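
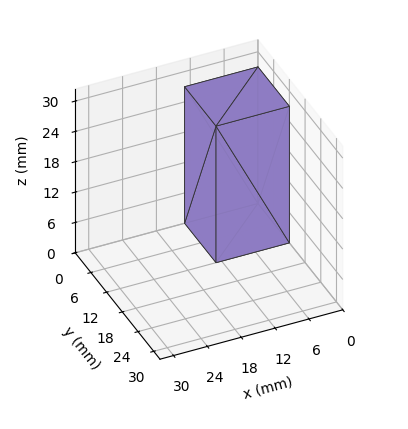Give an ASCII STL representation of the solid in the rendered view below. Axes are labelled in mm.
Reading the render: the shape is a rectangular box, roughly 13 × 12 mm footprint and 27 mm tall (dimensions read to the nearest mm from the axis ticks). For the STL, each face is triangulated and given an outward normal.

solid part
  facet normal 0.0000 0.0000 -1.0000
    outer loop
      vertex 13.0 12.0 0.0
      vertex 13.0 0.0 0.0
      vertex 0.0 0.0 0.0
    endloop
  endfacet
  facet normal 0.0000 0.0000 -1.0000
    outer loop
      vertex 0.0 12.0 0.0
      vertex 13.0 12.0 0.0
      vertex 0.0 0.0 0.0
    endloop
  endfacet
  facet normal 0.0000 0.0000 1.0000
    outer loop
      vertex 0.0 0.0 27.0
      vertex 13.0 0.0 27.0
      vertex 13.0 12.0 27.0
    endloop
  endfacet
  facet normal 0.0000 0.0000 1.0000
    outer loop
      vertex 0.0 0.0 27.0
      vertex 13.0 12.0 27.0
      vertex 0.0 12.0 27.0
    endloop
  endfacet
  facet normal 0.0000 -1.0000 0.0000
    outer loop
      vertex 0.0 0.0 0.0
      vertex 13.0 0.0 0.0
      vertex 13.0 0.0 27.0
    endloop
  endfacet
  facet normal 0.0000 -1.0000 0.0000
    outer loop
      vertex 0.0 0.0 0.0
      vertex 13.0 0.0 27.0
      vertex 0.0 0.0 27.0
    endloop
  endfacet
  facet normal 0.0000 1.0000 0.0000
    outer loop
      vertex 13.0 12.0 27.0
      vertex 13.0 12.0 0.0
      vertex 0.0 12.0 0.0
    endloop
  endfacet
  facet normal 0.0000 1.0000 0.0000
    outer loop
      vertex 0.0 12.0 27.0
      vertex 13.0 12.0 27.0
      vertex 0.0 12.0 0.0
    endloop
  endfacet
  facet normal -1.0000 0.0000 0.0000
    outer loop
      vertex 0.0 12.0 27.0
      vertex 0.0 12.0 0.0
      vertex 0.0 0.0 0.0
    endloop
  endfacet
  facet normal -1.0000 0.0000 0.0000
    outer loop
      vertex 0.0 0.0 27.0
      vertex 0.0 12.0 27.0
      vertex 0.0 0.0 0.0
    endloop
  endfacet
  facet normal 1.0000 0.0000 0.0000
    outer loop
      vertex 13.0 0.0 0.0
      vertex 13.0 12.0 0.0
      vertex 13.0 12.0 27.0
    endloop
  endfacet
  facet normal 1.0000 0.0000 0.0000
    outer loop
      vertex 13.0 0.0 0.0
      vertex 13.0 12.0 27.0
      vertex 13.0 0.0 27.0
    endloop
  endfacet
endsolid part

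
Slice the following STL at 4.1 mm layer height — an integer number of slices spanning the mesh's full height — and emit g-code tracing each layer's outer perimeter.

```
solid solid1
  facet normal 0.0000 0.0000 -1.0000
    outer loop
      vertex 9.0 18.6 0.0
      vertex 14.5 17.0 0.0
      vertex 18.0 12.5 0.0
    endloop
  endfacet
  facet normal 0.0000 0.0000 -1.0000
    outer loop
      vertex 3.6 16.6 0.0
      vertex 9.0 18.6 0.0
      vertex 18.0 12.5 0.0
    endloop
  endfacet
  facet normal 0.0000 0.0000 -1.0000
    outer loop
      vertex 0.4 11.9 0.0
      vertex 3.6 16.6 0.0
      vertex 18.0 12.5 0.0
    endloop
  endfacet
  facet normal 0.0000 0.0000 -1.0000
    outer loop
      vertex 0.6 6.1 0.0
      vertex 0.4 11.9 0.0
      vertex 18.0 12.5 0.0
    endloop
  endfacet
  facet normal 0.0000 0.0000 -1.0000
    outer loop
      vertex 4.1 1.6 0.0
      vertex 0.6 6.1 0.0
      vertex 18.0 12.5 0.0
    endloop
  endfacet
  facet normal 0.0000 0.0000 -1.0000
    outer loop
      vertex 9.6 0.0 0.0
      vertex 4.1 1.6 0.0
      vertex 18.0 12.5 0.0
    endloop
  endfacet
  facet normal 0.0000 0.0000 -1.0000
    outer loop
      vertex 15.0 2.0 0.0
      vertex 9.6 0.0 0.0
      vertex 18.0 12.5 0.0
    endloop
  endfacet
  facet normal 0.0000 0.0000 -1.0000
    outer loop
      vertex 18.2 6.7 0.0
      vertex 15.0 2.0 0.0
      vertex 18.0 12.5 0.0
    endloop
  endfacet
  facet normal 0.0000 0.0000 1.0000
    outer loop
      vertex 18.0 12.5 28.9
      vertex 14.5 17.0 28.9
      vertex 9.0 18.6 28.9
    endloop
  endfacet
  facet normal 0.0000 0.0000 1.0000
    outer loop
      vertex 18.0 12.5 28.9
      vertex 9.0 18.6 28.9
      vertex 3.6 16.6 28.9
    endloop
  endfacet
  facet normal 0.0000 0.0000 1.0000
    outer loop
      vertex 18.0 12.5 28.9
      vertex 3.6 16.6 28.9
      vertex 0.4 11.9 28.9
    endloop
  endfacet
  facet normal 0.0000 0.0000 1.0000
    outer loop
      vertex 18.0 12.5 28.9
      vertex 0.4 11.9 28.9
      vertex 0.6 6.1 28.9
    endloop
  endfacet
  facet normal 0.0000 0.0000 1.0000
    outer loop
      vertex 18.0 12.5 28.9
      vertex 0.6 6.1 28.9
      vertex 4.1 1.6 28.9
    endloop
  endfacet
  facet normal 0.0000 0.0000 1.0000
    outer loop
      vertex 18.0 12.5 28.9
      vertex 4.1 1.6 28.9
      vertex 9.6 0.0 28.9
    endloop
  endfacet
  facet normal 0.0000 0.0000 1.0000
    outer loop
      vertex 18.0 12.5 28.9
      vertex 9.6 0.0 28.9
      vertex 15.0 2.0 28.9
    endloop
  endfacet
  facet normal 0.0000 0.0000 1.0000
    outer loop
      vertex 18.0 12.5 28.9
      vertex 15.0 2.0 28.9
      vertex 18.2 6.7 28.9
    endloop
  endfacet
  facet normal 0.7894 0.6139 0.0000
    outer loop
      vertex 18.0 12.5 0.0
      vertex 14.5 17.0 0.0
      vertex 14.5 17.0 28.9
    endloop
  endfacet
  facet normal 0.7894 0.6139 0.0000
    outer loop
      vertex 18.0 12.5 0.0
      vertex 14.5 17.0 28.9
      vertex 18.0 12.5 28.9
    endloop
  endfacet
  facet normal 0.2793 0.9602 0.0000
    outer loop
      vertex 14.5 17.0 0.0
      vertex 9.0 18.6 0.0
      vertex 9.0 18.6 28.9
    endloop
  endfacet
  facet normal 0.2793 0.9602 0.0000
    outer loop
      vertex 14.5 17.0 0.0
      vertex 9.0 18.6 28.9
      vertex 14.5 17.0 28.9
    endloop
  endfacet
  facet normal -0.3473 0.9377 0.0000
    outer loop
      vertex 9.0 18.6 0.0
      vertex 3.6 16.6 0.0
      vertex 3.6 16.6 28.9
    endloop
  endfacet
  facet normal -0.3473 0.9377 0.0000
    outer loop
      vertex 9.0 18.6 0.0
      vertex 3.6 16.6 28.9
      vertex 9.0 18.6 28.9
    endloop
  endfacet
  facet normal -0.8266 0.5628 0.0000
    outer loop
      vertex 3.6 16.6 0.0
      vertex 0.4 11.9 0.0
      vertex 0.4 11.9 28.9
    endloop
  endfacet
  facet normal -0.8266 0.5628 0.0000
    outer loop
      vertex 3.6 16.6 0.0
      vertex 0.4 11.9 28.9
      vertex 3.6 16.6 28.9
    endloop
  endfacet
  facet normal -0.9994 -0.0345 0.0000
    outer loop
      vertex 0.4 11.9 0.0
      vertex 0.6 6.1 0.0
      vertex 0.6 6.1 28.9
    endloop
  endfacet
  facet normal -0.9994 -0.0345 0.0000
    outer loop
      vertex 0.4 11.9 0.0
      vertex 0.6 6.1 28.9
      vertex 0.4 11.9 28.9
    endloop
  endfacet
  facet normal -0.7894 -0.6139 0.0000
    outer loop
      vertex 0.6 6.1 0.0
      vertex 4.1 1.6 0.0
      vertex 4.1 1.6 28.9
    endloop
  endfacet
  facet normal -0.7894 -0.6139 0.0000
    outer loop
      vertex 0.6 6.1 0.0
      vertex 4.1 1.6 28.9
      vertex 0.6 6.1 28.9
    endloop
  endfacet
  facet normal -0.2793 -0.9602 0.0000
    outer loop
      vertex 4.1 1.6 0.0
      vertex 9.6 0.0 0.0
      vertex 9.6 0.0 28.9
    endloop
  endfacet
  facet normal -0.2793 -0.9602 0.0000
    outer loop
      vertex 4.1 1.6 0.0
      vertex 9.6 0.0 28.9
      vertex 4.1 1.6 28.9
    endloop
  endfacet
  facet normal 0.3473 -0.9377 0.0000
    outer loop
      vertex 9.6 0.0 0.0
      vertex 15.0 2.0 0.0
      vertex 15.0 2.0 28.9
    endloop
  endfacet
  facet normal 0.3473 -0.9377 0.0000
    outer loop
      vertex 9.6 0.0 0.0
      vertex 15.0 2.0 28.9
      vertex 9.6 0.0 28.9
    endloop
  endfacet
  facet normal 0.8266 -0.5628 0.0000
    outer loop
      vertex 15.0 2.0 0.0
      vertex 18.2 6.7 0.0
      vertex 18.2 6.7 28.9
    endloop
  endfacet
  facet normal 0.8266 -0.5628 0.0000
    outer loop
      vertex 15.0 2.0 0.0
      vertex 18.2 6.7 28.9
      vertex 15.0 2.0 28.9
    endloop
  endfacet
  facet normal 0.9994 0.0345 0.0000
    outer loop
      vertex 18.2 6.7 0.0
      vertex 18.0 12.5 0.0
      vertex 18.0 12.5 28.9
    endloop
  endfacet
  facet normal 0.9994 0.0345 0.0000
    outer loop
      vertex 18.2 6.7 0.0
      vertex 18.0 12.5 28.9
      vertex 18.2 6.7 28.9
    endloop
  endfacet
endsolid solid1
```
; perimeter-only toolpath
G21 ; units = mm
G90 ; absolute positioning
G28 ; home
; layer 1
G0 Z4.1
G0 X18.0 Y12.5
G1 X14.5 Y17.0
G1 X9.0 Y18.6
G1 X3.6 Y16.6
G1 X0.4 Y11.9
G1 X0.6 Y6.1
G1 X4.1 Y1.6
G1 X9.6 Y0.0
G1 X15.0 Y2.0
G1 X18.2 Y6.7
G1 X18.0 Y12.5
; layer 2
G0 Z8.3
G0 X18.0 Y12.5
G1 X14.5 Y17.0
G1 X9.0 Y18.6
G1 X3.6 Y16.6
G1 X0.4 Y11.9
G1 X0.6 Y6.1
G1 X4.1 Y1.6
G1 X9.6 Y0.0
G1 X15.0 Y2.0
G1 X18.2 Y6.7
G1 X18.0 Y12.5
; layer 3
G0 Z12.4
G0 X18.0 Y12.5
G1 X14.5 Y17.0
G1 X9.0 Y18.6
G1 X3.6 Y16.6
G1 X0.4 Y11.9
G1 X0.6 Y6.1
G1 X4.1 Y1.6
G1 X9.6 Y0.0
G1 X15.0 Y2.0
G1 X18.2 Y6.7
G1 X18.0 Y12.5
; layer 4
G0 Z16.5
G0 X18.0 Y12.5
G1 X14.5 Y17.0
G1 X9.0 Y18.6
G1 X3.6 Y16.6
G1 X0.4 Y11.9
G1 X0.6 Y6.1
G1 X4.1 Y1.6
G1 X9.6 Y0.0
G1 X15.0 Y2.0
G1 X18.2 Y6.7
G1 X18.0 Y12.5
; layer 5
G0 Z20.6
G0 X18.0 Y12.5
G1 X14.5 Y17.0
G1 X9.0 Y18.6
G1 X3.6 Y16.6
G1 X0.4 Y11.9
G1 X0.6 Y6.1
G1 X4.1 Y1.6
G1 X9.6 Y0.0
G1 X15.0 Y2.0
G1 X18.2 Y6.7
G1 X18.0 Y12.5
; layer 6
G0 Z24.8
G0 X18.0 Y12.5
G1 X14.5 Y17.0
G1 X9.0 Y18.6
G1 X3.6 Y16.6
G1 X0.4 Y11.9
G1 X0.6 Y6.1
G1 X4.1 Y1.6
G1 X9.6 Y0.0
G1 X15.0 Y2.0
G1 X18.2 Y6.7
G1 X18.0 Y12.5
; layer 7
G0 Z28.9
G0 X18.0 Y12.5
G1 X14.5 Y17.0
G1 X9.0 Y18.6
G1 X3.6 Y16.6
G1 X0.4 Y11.9
G1 X0.6 Y6.1
G1 X4.1 Y1.6
G1 X9.6 Y0.0
G1 X15.0 Y2.0
G1 X18.2 Y6.7
G1 X18.0 Y12.5
M2 ; end

The solid is a regular 10-sided prism (a cylinder approximated with 10 flat sides), circumscribed radius ≈ 9.3 mm, height ≈ 28.9 mm. Slicing at Δz = 4.1 mm — 7 equal slices spanning the solid's height, so layer i sits at z = i·h/7 — gives 7 non-empty perimeters. Each is a 10-segment closed polygon; G0 lifts to the layer z and rapids to the start vertex, then G1 traces the edges.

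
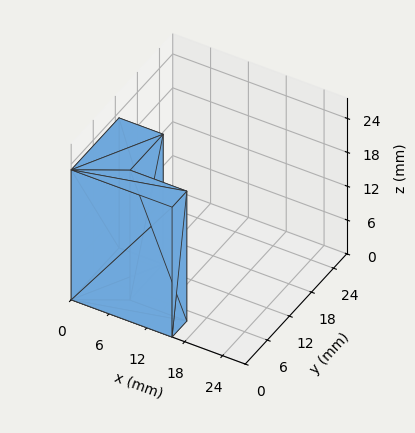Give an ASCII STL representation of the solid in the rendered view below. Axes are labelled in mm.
Reading the render: the shape is an L-shaped prism: outer 16 × 13 mm, arm thicknesses ≈ 4 mm (horizontal) and 7 mm (vertical), extruded 23 mm in z (dimensions read to the nearest mm from the axis ticks). For the STL, each face is triangulated and given an outward normal.

solid part
  facet normal 0.0000 0.0000 -1.0000
    outer loop
      vertex 16.0 4.0 0.0
      vertex 16.0 0.0 0.0
      vertex 0.0 0.0 0.0
    endloop
  endfacet
  facet normal 0.0000 0.0000 -1.0000
    outer loop
      vertex 7.0 4.0 0.0
      vertex 16.0 4.0 0.0
      vertex 0.0 0.0 0.0
    endloop
  endfacet
  facet normal 0.0000 0.0000 -1.0000
    outer loop
      vertex 7.0 13.0 0.0
      vertex 7.0 4.0 0.0
      vertex 0.0 0.0 0.0
    endloop
  endfacet
  facet normal 0.0000 0.0000 -1.0000
    outer loop
      vertex 0.0 13.0 0.0
      vertex 7.0 13.0 0.0
      vertex 0.0 0.0 0.0
    endloop
  endfacet
  facet normal 0.0000 0.0000 1.0000
    outer loop
      vertex 0.0 0.0 23.0
      vertex 16.0 0.0 23.0
      vertex 16.0 4.0 23.0
    endloop
  endfacet
  facet normal 0.0000 0.0000 1.0000
    outer loop
      vertex 0.0 0.0 23.0
      vertex 16.0 4.0 23.0
      vertex 7.0 4.0 23.0
    endloop
  endfacet
  facet normal 0.0000 0.0000 1.0000
    outer loop
      vertex 0.0 0.0 23.0
      vertex 7.0 4.0 23.0
      vertex 7.0 13.0 23.0
    endloop
  endfacet
  facet normal 0.0000 0.0000 1.0000
    outer loop
      vertex 0.0 0.0 23.0
      vertex 7.0 13.0 23.0
      vertex 0.0 13.0 23.0
    endloop
  endfacet
  facet normal 0.0000 -1.0000 0.0000
    outer loop
      vertex 0.0 0.0 0.0
      vertex 16.0 0.0 0.0
      vertex 16.0 0.0 23.0
    endloop
  endfacet
  facet normal 0.0000 -1.0000 0.0000
    outer loop
      vertex 0.0 0.0 0.0
      vertex 16.0 0.0 23.0
      vertex 0.0 0.0 23.0
    endloop
  endfacet
  facet normal 1.0000 0.0000 0.0000
    outer loop
      vertex 16.0 0.0 0.0
      vertex 16.0 4.0 0.0
      vertex 16.0 4.0 23.0
    endloop
  endfacet
  facet normal 1.0000 0.0000 0.0000
    outer loop
      vertex 16.0 0.0 0.0
      vertex 16.0 4.0 23.0
      vertex 16.0 0.0 23.0
    endloop
  endfacet
  facet normal 0.0000 1.0000 0.0000
    outer loop
      vertex 16.0 4.0 0.0
      vertex 7.0 4.0 0.0
      vertex 7.0 4.0 23.0
    endloop
  endfacet
  facet normal 0.0000 1.0000 0.0000
    outer loop
      vertex 16.0 4.0 0.0
      vertex 7.0 4.0 23.0
      vertex 16.0 4.0 23.0
    endloop
  endfacet
  facet normal 1.0000 0.0000 0.0000
    outer loop
      vertex 7.0 4.0 0.0
      vertex 7.0 13.0 0.0
      vertex 7.0 13.0 23.0
    endloop
  endfacet
  facet normal 1.0000 0.0000 0.0000
    outer loop
      vertex 7.0 4.0 0.0
      vertex 7.0 13.0 23.0
      vertex 7.0 4.0 23.0
    endloop
  endfacet
  facet normal 0.0000 1.0000 0.0000
    outer loop
      vertex 7.0 13.0 0.0
      vertex 0.0 13.0 0.0
      vertex 0.0 13.0 23.0
    endloop
  endfacet
  facet normal 0.0000 1.0000 0.0000
    outer loop
      vertex 7.0 13.0 0.0
      vertex 0.0 13.0 23.0
      vertex 7.0 13.0 23.0
    endloop
  endfacet
  facet normal -1.0000 0.0000 0.0000
    outer loop
      vertex 0.0 13.0 0.0
      vertex 0.0 0.0 0.0
      vertex 0.0 0.0 23.0
    endloop
  endfacet
  facet normal -1.0000 0.0000 0.0000
    outer loop
      vertex 0.0 13.0 0.0
      vertex 0.0 0.0 23.0
      vertex 0.0 13.0 23.0
    endloop
  endfacet
endsolid part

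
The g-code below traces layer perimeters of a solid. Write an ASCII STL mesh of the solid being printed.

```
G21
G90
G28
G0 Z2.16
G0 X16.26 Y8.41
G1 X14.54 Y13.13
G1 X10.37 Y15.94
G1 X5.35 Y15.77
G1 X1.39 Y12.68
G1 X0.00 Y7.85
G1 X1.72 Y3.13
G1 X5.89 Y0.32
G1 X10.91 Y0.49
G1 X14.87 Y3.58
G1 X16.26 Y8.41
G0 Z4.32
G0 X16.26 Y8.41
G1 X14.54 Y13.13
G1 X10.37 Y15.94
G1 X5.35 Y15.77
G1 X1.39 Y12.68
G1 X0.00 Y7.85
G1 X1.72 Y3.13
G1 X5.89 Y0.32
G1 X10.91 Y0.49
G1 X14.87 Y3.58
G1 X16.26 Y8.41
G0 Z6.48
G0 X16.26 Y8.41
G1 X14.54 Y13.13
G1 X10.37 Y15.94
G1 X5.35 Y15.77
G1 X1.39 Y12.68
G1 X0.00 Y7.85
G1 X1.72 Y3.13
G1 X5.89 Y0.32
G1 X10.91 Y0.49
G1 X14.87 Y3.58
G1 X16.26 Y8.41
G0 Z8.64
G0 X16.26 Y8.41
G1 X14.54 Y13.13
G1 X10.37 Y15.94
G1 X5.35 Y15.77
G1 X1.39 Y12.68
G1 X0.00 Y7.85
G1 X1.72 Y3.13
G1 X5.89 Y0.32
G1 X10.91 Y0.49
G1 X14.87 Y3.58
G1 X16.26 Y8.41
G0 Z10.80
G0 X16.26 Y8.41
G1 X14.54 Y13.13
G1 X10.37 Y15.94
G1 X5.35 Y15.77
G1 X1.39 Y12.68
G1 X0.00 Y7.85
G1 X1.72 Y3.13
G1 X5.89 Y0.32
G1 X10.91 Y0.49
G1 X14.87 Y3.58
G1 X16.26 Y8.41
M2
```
solid part
  facet normal 0.0000 0.0000 -1.0000
    outer loop
      vertex 10.37 15.94 0.00
      vertex 14.54 13.13 0.00
      vertex 16.26 8.41 0.00
    endloop
  endfacet
  facet normal 0.0000 0.0000 -1.0000
    outer loop
      vertex 5.35 15.77 0.00
      vertex 10.37 15.94 0.00
      vertex 16.26 8.41 0.00
    endloop
  endfacet
  facet normal 0.0000 0.0000 -1.0000
    outer loop
      vertex 1.39 12.68 0.00
      vertex 5.35 15.77 0.00
      vertex 16.26 8.41 0.00
    endloop
  endfacet
  facet normal 0.0000 0.0000 -1.0000
    outer loop
      vertex 0.00 7.85 0.00
      vertex 1.39 12.68 0.00
      vertex 16.26 8.41 0.00
    endloop
  endfacet
  facet normal 0.0000 0.0000 -1.0000
    outer loop
      vertex 1.72 3.13 0.00
      vertex 0.00 7.85 0.00
      vertex 16.26 8.41 0.00
    endloop
  endfacet
  facet normal 0.0000 0.0000 -1.0000
    outer loop
      vertex 5.89 0.32 0.00
      vertex 1.72 3.13 0.00
      vertex 16.26 8.41 0.00
    endloop
  endfacet
  facet normal 0.0000 0.0000 -1.0000
    outer loop
      vertex 10.91 0.49 0.00
      vertex 5.89 0.32 0.00
      vertex 16.26 8.41 0.00
    endloop
  endfacet
  facet normal 0.0000 0.0000 -1.0000
    outer loop
      vertex 14.87 3.58 0.00
      vertex 10.91 0.49 0.00
      vertex 16.26 8.41 0.00
    endloop
  endfacet
  facet normal 0.0000 0.0000 1.0000
    outer loop
      vertex 16.26 8.41 10.80
      vertex 14.54 13.13 10.80
      vertex 10.37 15.94 10.80
    endloop
  endfacet
  facet normal 0.0000 0.0000 1.0000
    outer loop
      vertex 16.26 8.41 10.80
      vertex 10.37 15.94 10.80
      vertex 5.35 15.77 10.80
    endloop
  endfacet
  facet normal 0.0000 0.0000 1.0000
    outer loop
      vertex 16.26 8.41 10.80
      vertex 5.35 15.77 10.80
      vertex 1.39 12.68 10.80
    endloop
  endfacet
  facet normal 0.0000 0.0000 1.0000
    outer loop
      vertex 16.26 8.41 10.80
      vertex 1.39 12.68 10.80
      vertex 0.00 7.85 10.80
    endloop
  endfacet
  facet normal 0.0000 0.0000 1.0000
    outer loop
      vertex 16.26 8.41 10.80
      vertex 0.00 7.85 10.80
      vertex 1.72 3.13 10.80
    endloop
  endfacet
  facet normal 0.0000 0.0000 1.0000
    outer loop
      vertex 16.26 8.41 10.80
      vertex 1.72 3.13 10.80
      vertex 5.89 0.32 10.80
    endloop
  endfacet
  facet normal 0.0000 0.0000 1.0000
    outer loop
      vertex 16.26 8.41 10.80
      vertex 5.89 0.32 10.80
      vertex 10.91 0.49 10.80
    endloop
  endfacet
  facet normal 0.0000 0.0000 1.0000
    outer loop
      vertex 16.26 8.41 10.80
      vertex 10.91 0.49 10.80
      vertex 14.87 3.58 10.80
    endloop
  endfacet
  facet normal 0.9396 0.3424 0.0000
    outer loop
      vertex 16.26 8.41 0.00
      vertex 14.54 13.13 0.00
      vertex 14.54 13.13 10.80
    endloop
  endfacet
  facet normal 0.9396 0.3424 0.0000
    outer loop
      vertex 16.26 8.41 0.00
      vertex 14.54 13.13 10.80
      vertex 16.26 8.41 10.80
    endloop
  endfacet
  facet normal 0.5588 0.8293 0.0000
    outer loop
      vertex 14.54 13.13 0.00
      vertex 10.37 15.94 0.00
      vertex 10.37 15.94 10.80
    endloop
  endfacet
  facet normal 0.5588 0.8293 0.0000
    outer loop
      vertex 14.54 13.13 0.00
      vertex 10.37 15.94 10.80
      vertex 14.54 13.13 10.80
    endloop
  endfacet
  facet normal -0.0338 0.9994 0.0000
    outer loop
      vertex 10.37 15.94 0.00
      vertex 5.35 15.77 0.00
      vertex 5.35 15.77 10.80
    endloop
  endfacet
  facet normal -0.0338 0.9994 0.0000
    outer loop
      vertex 10.37 15.94 0.00
      vertex 5.35 15.77 10.80
      vertex 10.37 15.94 10.80
    endloop
  endfacet
  facet normal -0.6152 0.7884 0.0000
    outer loop
      vertex 5.35 15.77 0.00
      vertex 1.39 12.68 0.00
      vertex 1.39 12.68 10.80
    endloop
  endfacet
  facet normal -0.6152 0.7884 0.0000
    outer loop
      vertex 5.35 15.77 0.00
      vertex 1.39 12.68 10.80
      vertex 5.35 15.77 10.80
    endloop
  endfacet
  facet normal -0.9610 0.2766 0.0000
    outer loop
      vertex 1.39 12.68 0.00
      vertex 0.00 7.85 0.00
      vertex 0.00 7.85 10.80
    endloop
  endfacet
  facet normal -0.9610 0.2766 0.0000
    outer loop
      vertex 1.39 12.68 0.00
      vertex 0.00 7.85 10.80
      vertex 1.39 12.68 10.80
    endloop
  endfacet
  facet normal -0.9396 -0.3424 0.0000
    outer loop
      vertex 0.00 7.85 0.00
      vertex 1.72 3.13 0.00
      vertex 1.72 3.13 10.80
    endloop
  endfacet
  facet normal -0.9396 -0.3424 0.0000
    outer loop
      vertex 0.00 7.85 0.00
      vertex 1.72 3.13 10.80
      vertex 0.00 7.85 10.80
    endloop
  endfacet
  facet normal -0.5588 -0.8293 0.0000
    outer loop
      vertex 1.72 3.13 0.00
      vertex 5.89 0.32 0.00
      vertex 5.89 0.32 10.80
    endloop
  endfacet
  facet normal -0.5588 -0.8293 0.0000
    outer loop
      vertex 1.72 3.13 0.00
      vertex 5.89 0.32 10.80
      vertex 1.72 3.13 10.80
    endloop
  endfacet
  facet normal 0.0338 -0.9994 0.0000
    outer loop
      vertex 5.89 0.32 0.00
      vertex 10.91 0.49 0.00
      vertex 10.91 0.49 10.80
    endloop
  endfacet
  facet normal 0.0338 -0.9994 0.0000
    outer loop
      vertex 5.89 0.32 0.00
      vertex 10.91 0.49 10.80
      vertex 5.89 0.32 10.80
    endloop
  endfacet
  facet normal 0.6152 -0.7884 0.0000
    outer loop
      vertex 10.91 0.49 0.00
      vertex 14.87 3.58 0.00
      vertex 14.87 3.58 10.80
    endloop
  endfacet
  facet normal 0.6152 -0.7884 0.0000
    outer loop
      vertex 10.91 0.49 0.00
      vertex 14.87 3.58 10.80
      vertex 10.91 0.49 10.80
    endloop
  endfacet
  facet normal 0.9610 -0.2766 0.0000
    outer loop
      vertex 14.87 3.58 0.00
      vertex 16.26 8.41 0.00
      vertex 16.26 8.41 10.80
    endloop
  endfacet
  facet normal 0.9610 -0.2766 0.0000
    outer loop
      vertex 14.87 3.58 0.00
      vertex 16.26 8.41 10.80
      vertex 14.87 3.58 10.80
    endloop
  endfacet
endsolid part

The G0 Z moves step by Δz≈2.16 mm. Every layer's G1 loop is the same polygon, so the solid is a straight extrusion of it from z=0 to z≈10.8. Closing with flat bottom and top caps and triangulating gives 36 facets — a regular 10-sided prism (a cylinder approximated with 10 flat sides), circumscribed radius ≈ 8.13 mm, height ≈ 10.8 mm.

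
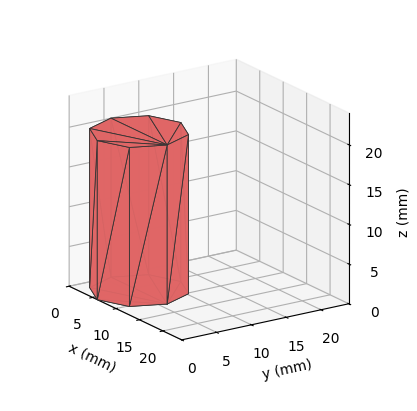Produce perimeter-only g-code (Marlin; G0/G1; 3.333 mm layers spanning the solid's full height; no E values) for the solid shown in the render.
Reading the render: the shape is a regular 8-sided prism (a cylinder approximated with 8 flat sides), circumscribed radius ≈ 6 mm, height ≈ 20 mm (dimensions read to the nearest mm from the axis ticks). For the g-code, the solid's height is divided into equal slices at the stated Δz and each level perimeter traced with G1 moves after a G0 lift.

; perimeter-only toolpath
G21 ; units = mm
G90 ; absolute positioning
G28 ; home
; layer 1
G0 Z3.333
G0 X12.000 Y6.000
G1 X10.243 Y10.243
G1 X6.000 Y12.000
G1 X1.757 Y10.243
G1 X0.000 Y6.000
G1 X1.757 Y1.757
G1 X6.000 Y0.000
G1 X10.243 Y1.757
G1 X12.000 Y6.000
; layer 2
G0 Z6.667
G0 X12.000 Y6.000
G1 X10.243 Y10.243
G1 X6.000 Y12.000
G1 X1.757 Y10.243
G1 X0.000 Y6.000
G1 X1.757 Y1.757
G1 X6.000 Y0.000
G1 X10.243 Y1.757
G1 X12.000 Y6.000
; layer 3
G0 Z10.000
G0 X12.000 Y6.000
G1 X10.243 Y10.243
G1 X6.000 Y12.000
G1 X1.757 Y10.243
G1 X0.000 Y6.000
G1 X1.757 Y1.757
G1 X6.000 Y0.000
G1 X10.243 Y1.757
G1 X12.000 Y6.000
; layer 4
G0 Z13.333
G0 X12.000 Y6.000
G1 X10.243 Y10.243
G1 X6.000 Y12.000
G1 X1.757 Y10.243
G1 X0.000 Y6.000
G1 X1.757 Y1.757
G1 X6.000 Y0.000
G1 X10.243 Y1.757
G1 X12.000 Y6.000
; layer 5
G0 Z16.667
G0 X12.000 Y6.000
G1 X10.243 Y10.243
G1 X6.000 Y12.000
G1 X1.757 Y10.243
G1 X0.000 Y6.000
G1 X1.757 Y1.757
G1 X6.000 Y0.000
G1 X10.243 Y1.757
G1 X12.000 Y6.000
; layer 6
G0 Z20.000
G0 X12.000 Y6.000
G1 X10.243 Y10.243
G1 X6.000 Y12.000
G1 X1.757 Y10.243
G1 X0.000 Y6.000
G1 X1.757 Y1.757
G1 X6.000 Y0.000
G1 X10.243 Y1.757
G1 X12.000 Y6.000
M2 ; end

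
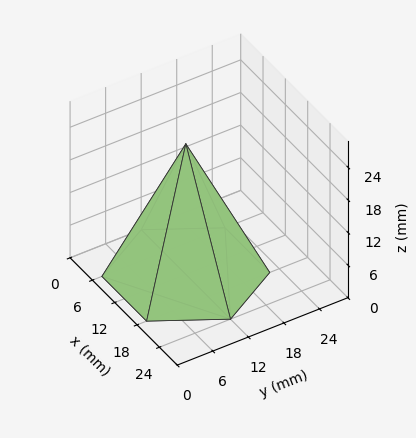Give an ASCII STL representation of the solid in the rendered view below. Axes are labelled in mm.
Reading the render: the shape is a regular 6-sided pyramid, base circumscribed radius ≈ 12 mm, apex at z ≈ 24 mm (dimensions read to the nearest mm from the axis ticks). For the STL, each face is triangulated and given an outward normal.

solid part
  facet normal 0.0000 0.0000 -1.0000
    outer loop
      vertex 6.00 22.39 0.00
      vertex 18.00 22.39 0.00
      vertex 24.00 12.00 0.00
    endloop
  endfacet
  facet normal 0.0000 0.0000 -1.0000
    outer loop
      vertex 0.00 12.00 0.00
      vertex 6.00 22.39 0.00
      vertex 24.00 12.00 0.00
    endloop
  endfacet
  facet normal 0.0000 0.0000 -1.0000
    outer loop
      vertex 6.00 1.61 0.00
      vertex 0.00 12.00 0.00
      vertex 24.00 12.00 0.00
    endloop
  endfacet
  facet normal 0.0000 0.0000 -1.0000
    outer loop
      vertex 18.00 1.61 0.00
      vertex 6.00 1.61 0.00
      vertex 24.00 12.00 0.00
    endloop
  endfacet
  facet normal 0.7947 0.4589 0.3973
    outer loop
      vertex 24.00 12.00 0.00
      vertex 18.00 22.39 0.00
      vertex 12.00 12.00 24.00
    endloop
  endfacet
  facet normal 0.0000 0.9177 0.3973
    outer loop
      vertex 18.00 22.39 0.00
      vertex 6.00 22.39 0.00
      vertex 12.00 12.00 24.00
    endloop
  endfacet
  facet normal -0.7947 0.4589 0.3973
    outer loop
      vertex 6.00 22.39 0.00
      vertex 0.00 12.00 0.00
      vertex 12.00 12.00 24.00
    endloop
  endfacet
  facet normal -0.7947 -0.4589 0.3973
    outer loop
      vertex 0.00 12.00 0.00
      vertex 6.00 1.61 0.00
      vertex 12.00 12.00 24.00
    endloop
  endfacet
  facet normal 0.0000 -0.9177 0.3973
    outer loop
      vertex 6.00 1.61 0.00
      vertex 18.00 1.61 0.00
      vertex 12.00 12.00 24.00
    endloop
  endfacet
  facet normal 0.7947 -0.4589 0.3973
    outer loop
      vertex 18.00 1.61 0.00
      vertex 24.00 12.00 0.00
      vertex 12.00 12.00 24.00
    endloop
  endfacet
endsolid part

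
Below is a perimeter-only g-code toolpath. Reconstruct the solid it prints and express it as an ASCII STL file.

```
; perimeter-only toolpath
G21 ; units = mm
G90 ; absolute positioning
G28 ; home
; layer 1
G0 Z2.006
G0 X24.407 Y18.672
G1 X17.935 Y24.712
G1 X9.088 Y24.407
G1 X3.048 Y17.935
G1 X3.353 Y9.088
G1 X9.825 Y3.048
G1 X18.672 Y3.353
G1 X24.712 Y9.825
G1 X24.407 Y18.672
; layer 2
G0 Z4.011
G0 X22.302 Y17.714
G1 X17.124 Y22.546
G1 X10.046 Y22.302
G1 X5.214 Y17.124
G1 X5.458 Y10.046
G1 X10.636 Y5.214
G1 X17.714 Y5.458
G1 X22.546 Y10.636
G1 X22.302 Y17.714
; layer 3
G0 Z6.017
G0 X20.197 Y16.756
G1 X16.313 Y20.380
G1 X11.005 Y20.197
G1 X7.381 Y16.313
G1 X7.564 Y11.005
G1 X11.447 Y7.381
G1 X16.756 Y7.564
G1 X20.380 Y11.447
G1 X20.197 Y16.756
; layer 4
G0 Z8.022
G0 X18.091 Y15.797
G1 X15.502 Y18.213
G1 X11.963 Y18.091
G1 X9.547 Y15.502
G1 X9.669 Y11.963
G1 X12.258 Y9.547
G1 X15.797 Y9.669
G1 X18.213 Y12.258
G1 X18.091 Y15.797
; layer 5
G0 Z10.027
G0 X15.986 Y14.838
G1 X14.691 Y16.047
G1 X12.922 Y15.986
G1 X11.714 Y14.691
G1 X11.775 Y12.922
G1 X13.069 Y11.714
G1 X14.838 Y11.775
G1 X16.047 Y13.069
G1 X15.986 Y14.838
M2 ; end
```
solid part
  facet normal 0.0000 0.0000 -1.0000
    outer loop
      vertex 8.129 26.513 0.000
      vertex 18.746 26.879 0.000
      vertex 26.513 19.631 0.000
    endloop
  endfacet
  facet normal 0.0000 0.0000 -1.0000
    outer loop
      vertex 0.881 18.746 0.000
      vertex 8.129 26.513 0.000
      vertex 26.513 19.631 0.000
    endloop
  endfacet
  facet normal 0.0000 0.0000 -1.0000
    outer loop
      vertex 1.247 8.129 0.000
      vertex 0.881 18.746 0.000
      vertex 26.513 19.631 0.000
    endloop
  endfacet
  facet normal 0.0000 0.0000 -1.0000
    outer loop
      vertex 9.014 0.881 0.000
      vertex 1.247 8.129 0.000
      vertex 26.513 19.631 0.000
    endloop
  endfacet
  facet normal 0.0000 0.0000 -1.0000
    outer loop
      vertex 19.631 1.247 0.000
      vertex 9.014 0.881 0.000
      vertex 26.513 19.631 0.000
    endloop
  endfacet
  facet normal 0.0000 0.0000 -1.0000
    outer loop
      vertex 26.879 9.014 0.000
      vertex 19.631 1.247 0.000
      vertex 26.513 19.631 0.000
    endloop
  endfacet
  facet normal 0.4668 0.5003 0.7292
    outer loop
      vertex 26.513 19.631 0.000
      vertex 18.746 26.879 0.000
      vertex 13.880 13.880 12.033
    endloop
  endfacet
  facet normal -0.0236 0.6839 0.7292
    outer loop
      vertex 18.746 26.879 0.000
      vertex 8.129 26.513 0.000
      vertex 13.880 13.880 12.033
    endloop
  endfacet
  facet normal -0.5003 0.4668 0.7292
    outer loop
      vertex 8.129 26.513 0.000
      vertex 0.881 18.746 0.000
      vertex 13.880 13.880 12.033
    endloop
  endfacet
  facet normal -0.6839 -0.0236 0.7292
    outer loop
      vertex 0.881 18.746 0.000
      vertex 1.247 8.129 0.000
      vertex 13.880 13.880 12.033
    endloop
  endfacet
  facet normal -0.4668 -0.5003 0.7292
    outer loop
      vertex 1.247 8.129 0.000
      vertex 9.014 0.881 0.000
      vertex 13.880 13.880 12.033
    endloop
  endfacet
  facet normal 0.0236 -0.6839 0.7292
    outer loop
      vertex 9.014 0.881 0.000
      vertex 19.631 1.247 0.000
      vertex 13.880 13.880 12.033
    endloop
  endfacet
  facet normal 0.5003 -0.4668 0.7292
    outer loop
      vertex 19.631 1.247 0.000
      vertex 26.879 9.014 0.000
      vertex 13.880 13.880 12.033
    endloop
  endfacet
  facet normal 0.6839 0.0236 0.7292
    outer loop
      vertex 26.879 9.014 0.000
      vertex 26.513 19.631 0.000
      vertex 13.880 13.880 12.033
    endloop
  endfacet
endsolid part

The G0 Z moves step by Δz≈2.006 mm. The G1 loops shrink linearly with z, so the solid tapers from its base footprint up to z≈12. Closing with a flat bottom cap and the tapered top and triangulating gives 14 facets — a regular 8-sided pyramid, base circumscribed radius ≈ 13.9 mm, apex at z ≈ 12 mm.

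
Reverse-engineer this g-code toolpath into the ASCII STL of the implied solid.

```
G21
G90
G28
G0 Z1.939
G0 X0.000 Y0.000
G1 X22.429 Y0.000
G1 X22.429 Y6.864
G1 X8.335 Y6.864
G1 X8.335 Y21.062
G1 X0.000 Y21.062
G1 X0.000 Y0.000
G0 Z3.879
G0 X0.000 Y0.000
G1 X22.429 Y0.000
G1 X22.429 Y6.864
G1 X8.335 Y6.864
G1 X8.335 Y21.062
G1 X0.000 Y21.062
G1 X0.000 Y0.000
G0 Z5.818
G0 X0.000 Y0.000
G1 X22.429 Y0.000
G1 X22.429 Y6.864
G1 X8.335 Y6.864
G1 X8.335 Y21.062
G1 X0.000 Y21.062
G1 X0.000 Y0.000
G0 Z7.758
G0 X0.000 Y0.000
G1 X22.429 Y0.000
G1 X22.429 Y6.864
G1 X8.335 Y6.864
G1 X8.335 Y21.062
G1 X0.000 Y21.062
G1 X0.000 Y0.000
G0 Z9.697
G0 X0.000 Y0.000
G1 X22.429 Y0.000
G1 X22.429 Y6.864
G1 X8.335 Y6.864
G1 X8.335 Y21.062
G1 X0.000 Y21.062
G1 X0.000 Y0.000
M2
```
solid part
  facet normal 0.0000 0.0000 -1.0000
    outer loop
      vertex 22.429 6.864 0.000
      vertex 22.429 0.000 0.000
      vertex 0.000 0.000 0.000
    endloop
  endfacet
  facet normal 0.0000 0.0000 -1.0000
    outer loop
      vertex 8.335 6.864 0.000
      vertex 22.429 6.864 0.000
      vertex 0.000 0.000 0.000
    endloop
  endfacet
  facet normal 0.0000 0.0000 -1.0000
    outer loop
      vertex 8.335 21.062 0.000
      vertex 8.335 6.864 0.000
      vertex 0.000 0.000 0.000
    endloop
  endfacet
  facet normal 0.0000 0.0000 -1.0000
    outer loop
      vertex 0.000 21.062 0.000
      vertex 8.335 21.062 0.000
      vertex 0.000 0.000 0.000
    endloop
  endfacet
  facet normal 0.0000 0.0000 1.0000
    outer loop
      vertex 0.000 0.000 9.697
      vertex 22.429 0.000 9.697
      vertex 22.429 6.864 9.697
    endloop
  endfacet
  facet normal 0.0000 0.0000 1.0000
    outer loop
      vertex 0.000 0.000 9.697
      vertex 22.429 6.864 9.697
      vertex 8.335 6.864 9.697
    endloop
  endfacet
  facet normal 0.0000 0.0000 1.0000
    outer loop
      vertex 0.000 0.000 9.697
      vertex 8.335 6.864 9.697
      vertex 8.335 21.062 9.697
    endloop
  endfacet
  facet normal 0.0000 0.0000 1.0000
    outer loop
      vertex 0.000 0.000 9.697
      vertex 8.335 21.062 9.697
      vertex 0.000 21.062 9.697
    endloop
  endfacet
  facet normal 0.0000 -1.0000 0.0000
    outer loop
      vertex 0.000 0.000 0.000
      vertex 22.429 0.000 0.000
      vertex 22.429 0.000 9.697
    endloop
  endfacet
  facet normal 0.0000 -1.0000 0.0000
    outer loop
      vertex 0.000 0.000 0.000
      vertex 22.429 0.000 9.697
      vertex 0.000 0.000 9.697
    endloop
  endfacet
  facet normal 1.0000 0.0000 0.0000
    outer loop
      vertex 22.429 0.000 0.000
      vertex 22.429 6.864 0.000
      vertex 22.429 6.864 9.697
    endloop
  endfacet
  facet normal 1.0000 0.0000 0.0000
    outer loop
      vertex 22.429 0.000 0.000
      vertex 22.429 6.864 9.697
      vertex 22.429 0.000 9.697
    endloop
  endfacet
  facet normal 0.0000 1.0000 0.0000
    outer loop
      vertex 22.429 6.864 0.000
      vertex 8.335 6.864 0.000
      vertex 8.335 6.864 9.697
    endloop
  endfacet
  facet normal 0.0000 1.0000 0.0000
    outer loop
      vertex 22.429 6.864 0.000
      vertex 8.335 6.864 9.697
      vertex 22.429 6.864 9.697
    endloop
  endfacet
  facet normal 1.0000 0.0000 0.0000
    outer loop
      vertex 8.335 6.864 0.000
      vertex 8.335 21.062 0.000
      vertex 8.335 21.062 9.697
    endloop
  endfacet
  facet normal 1.0000 0.0000 0.0000
    outer loop
      vertex 8.335 6.864 0.000
      vertex 8.335 21.062 9.697
      vertex 8.335 6.864 9.697
    endloop
  endfacet
  facet normal 0.0000 1.0000 0.0000
    outer loop
      vertex 8.335 21.062 0.000
      vertex 0.000 21.062 0.000
      vertex 0.000 21.062 9.697
    endloop
  endfacet
  facet normal 0.0000 1.0000 0.0000
    outer loop
      vertex 8.335 21.062 0.000
      vertex 0.000 21.062 9.697
      vertex 8.335 21.062 9.697
    endloop
  endfacet
  facet normal -1.0000 0.0000 0.0000
    outer loop
      vertex 0.000 21.062 0.000
      vertex 0.000 0.000 0.000
      vertex 0.000 0.000 9.697
    endloop
  endfacet
  facet normal -1.0000 0.0000 0.0000
    outer loop
      vertex 0.000 21.062 0.000
      vertex 0.000 0.000 9.697
      vertex 0.000 21.062 9.697
    endloop
  endfacet
endsolid part

The G0 Z moves step by Δz≈1.939 mm. Every layer's G1 loop is the same polygon, so the solid is a straight extrusion of it from z=0 to z≈9.7. Closing with flat bottom and top caps and triangulating gives 20 facets — an L-shaped prism: outer 22.4 × 21.1 mm, arm thicknesses ≈ 6.86 mm (horizontal) and 8.34 mm (vertical), extruded 9.7 mm in z.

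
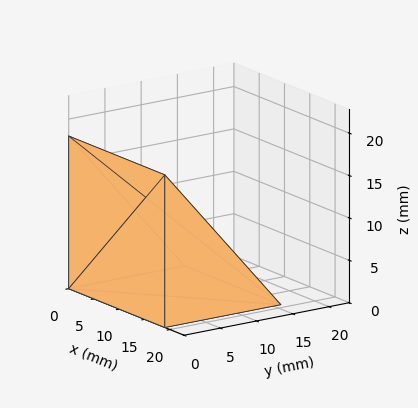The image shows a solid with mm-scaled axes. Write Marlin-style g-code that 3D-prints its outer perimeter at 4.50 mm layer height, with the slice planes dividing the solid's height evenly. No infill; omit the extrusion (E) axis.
Reading the render: the shape is a wedge (ramp): 19 × 16 mm base, rising to 18 mm along the y=0 edge and sloping linearly to z=0 at y=16 (dimensions read to the nearest mm from the axis ticks). For the g-code, the solid's height is divided into equal slices at the stated Δz and each level perimeter traced with G1 moves after a G0 lift.

; perimeter-only toolpath
G21 ; units = mm
G90 ; absolute positioning
G28 ; home
; layer 1
G0 Z4.50
G0 X0.00 Y0.00
G1 X19.00 Y0.00
G1 X19.00 Y12.00
G1 X0.00 Y12.00
G1 X0.00 Y0.00
; layer 2
G0 Z9.00
G0 X0.00 Y0.00
G1 X19.00 Y0.00
G1 X19.00 Y8.00
G1 X0.00 Y8.00
G1 X0.00 Y0.00
; layer 3
G0 Z13.50
G0 X0.00 Y0.00
G1 X19.00 Y0.00
G1 X19.00 Y4.00
G1 X0.00 Y4.00
G1 X0.00 Y0.00
M2 ; end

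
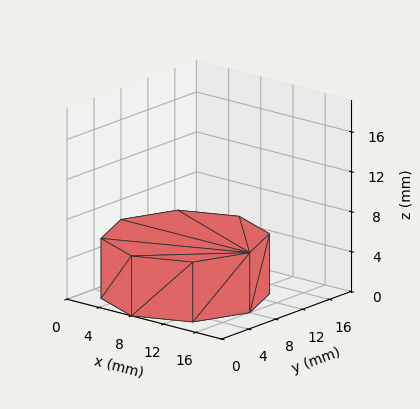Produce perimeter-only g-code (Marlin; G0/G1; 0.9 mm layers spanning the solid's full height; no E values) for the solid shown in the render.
Reading the render: the shape is a regular 8-sided prism (a cylinder approximated with 8 flat sides), circumscribed radius ≈ 8 mm, height ≈ 6 mm (dimensions read to the nearest mm from the axis ticks). For the g-code, the solid's height is divided into equal slices at the stated Δz and each level perimeter traced with G1 moves after a G0 lift.

; perimeter-only toolpath
G21 ; units = mm
G90 ; absolute positioning
G28 ; home
; layer 1
G0 Z0.9
G0 X16.0 Y8.0
G1 X13.7 Y13.7
G1 X8.0 Y16.0
G1 X2.3 Y13.7
G1 X0.0 Y8.0
G1 X2.3 Y2.3
G1 X8.0 Y0.0
G1 X13.7 Y2.3
G1 X16.0 Y8.0
; layer 2
G0 Z1.7
G0 X16.0 Y8.0
G1 X13.7 Y13.7
G1 X8.0 Y16.0
G1 X2.3 Y13.7
G1 X0.0 Y8.0
G1 X2.3 Y2.3
G1 X8.0 Y0.0
G1 X13.7 Y2.3
G1 X16.0 Y8.0
; layer 3
G0 Z2.6
G0 X16.0 Y8.0
G1 X13.7 Y13.7
G1 X8.0 Y16.0
G1 X2.3 Y13.7
G1 X0.0 Y8.0
G1 X2.3 Y2.3
G1 X8.0 Y0.0
G1 X13.7 Y2.3
G1 X16.0 Y8.0
; layer 4
G0 Z3.4
G0 X16.0 Y8.0
G1 X13.7 Y13.7
G1 X8.0 Y16.0
G1 X2.3 Y13.7
G1 X0.0 Y8.0
G1 X2.3 Y2.3
G1 X8.0 Y0.0
G1 X13.7 Y2.3
G1 X16.0 Y8.0
; layer 5
G0 Z4.3
G0 X16.0 Y8.0
G1 X13.7 Y13.7
G1 X8.0 Y16.0
G1 X2.3 Y13.7
G1 X0.0 Y8.0
G1 X2.3 Y2.3
G1 X8.0 Y0.0
G1 X13.7 Y2.3
G1 X16.0 Y8.0
; layer 6
G0 Z5.1
G0 X16.0 Y8.0
G1 X13.7 Y13.7
G1 X8.0 Y16.0
G1 X2.3 Y13.7
G1 X0.0 Y8.0
G1 X2.3 Y2.3
G1 X8.0 Y0.0
G1 X13.7 Y2.3
G1 X16.0 Y8.0
; layer 7
G0 Z6.0
G0 X16.0 Y8.0
G1 X13.7 Y13.7
G1 X8.0 Y16.0
G1 X2.3 Y13.7
G1 X0.0 Y8.0
G1 X2.3 Y2.3
G1 X8.0 Y0.0
G1 X13.7 Y2.3
G1 X16.0 Y8.0
M2 ; end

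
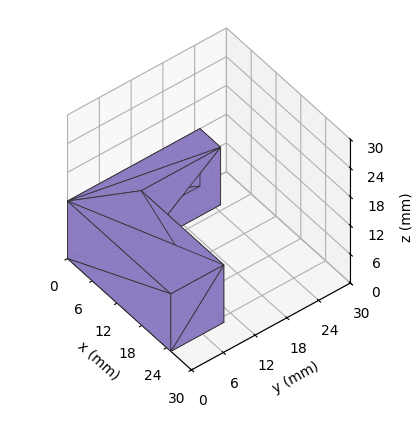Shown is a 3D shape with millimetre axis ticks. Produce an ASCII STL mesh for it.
Reading the render: the shape is an L-shaped prism: outer 25 × 25 mm, arm thicknesses ≈ 10 mm (horizontal) and 5 mm (vertical), extruded 12 mm in z (dimensions read to the nearest mm from the axis ticks). For the STL, each face is triangulated and given an outward normal.

solid part
  facet normal 0.0000 0.0000 -1.0000
    outer loop
      vertex 25.0 10.0 0.0
      vertex 25.0 0.0 0.0
      vertex 0.0 0.0 0.0
    endloop
  endfacet
  facet normal 0.0000 0.0000 -1.0000
    outer loop
      vertex 5.0 10.0 0.0
      vertex 25.0 10.0 0.0
      vertex 0.0 0.0 0.0
    endloop
  endfacet
  facet normal 0.0000 0.0000 -1.0000
    outer loop
      vertex 5.0 25.0 0.0
      vertex 5.0 10.0 0.0
      vertex 0.0 0.0 0.0
    endloop
  endfacet
  facet normal 0.0000 0.0000 -1.0000
    outer loop
      vertex 0.0 25.0 0.0
      vertex 5.0 25.0 0.0
      vertex 0.0 0.0 0.0
    endloop
  endfacet
  facet normal 0.0000 0.0000 1.0000
    outer loop
      vertex 0.0 0.0 12.0
      vertex 25.0 0.0 12.0
      vertex 25.0 10.0 12.0
    endloop
  endfacet
  facet normal 0.0000 0.0000 1.0000
    outer loop
      vertex 0.0 0.0 12.0
      vertex 25.0 10.0 12.0
      vertex 5.0 10.0 12.0
    endloop
  endfacet
  facet normal 0.0000 0.0000 1.0000
    outer loop
      vertex 0.0 0.0 12.0
      vertex 5.0 10.0 12.0
      vertex 5.0 25.0 12.0
    endloop
  endfacet
  facet normal 0.0000 0.0000 1.0000
    outer loop
      vertex 0.0 0.0 12.0
      vertex 5.0 25.0 12.0
      vertex 0.0 25.0 12.0
    endloop
  endfacet
  facet normal 0.0000 -1.0000 0.0000
    outer loop
      vertex 0.0 0.0 0.0
      vertex 25.0 0.0 0.0
      vertex 25.0 0.0 12.0
    endloop
  endfacet
  facet normal 0.0000 -1.0000 0.0000
    outer loop
      vertex 0.0 0.0 0.0
      vertex 25.0 0.0 12.0
      vertex 0.0 0.0 12.0
    endloop
  endfacet
  facet normal 1.0000 0.0000 0.0000
    outer loop
      vertex 25.0 0.0 0.0
      vertex 25.0 10.0 0.0
      vertex 25.0 10.0 12.0
    endloop
  endfacet
  facet normal 1.0000 0.0000 0.0000
    outer loop
      vertex 25.0 0.0 0.0
      vertex 25.0 10.0 12.0
      vertex 25.0 0.0 12.0
    endloop
  endfacet
  facet normal 0.0000 1.0000 0.0000
    outer loop
      vertex 25.0 10.0 0.0
      vertex 5.0 10.0 0.0
      vertex 5.0 10.0 12.0
    endloop
  endfacet
  facet normal 0.0000 1.0000 0.0000
    outer loop
      vertex 25.0 10.0 0.0
      vertex 5.0 10.0 12.0
      vertex 25.0 10.0 12.0
    endloop
  endfacet
  facet normal 1.0000 0.0000 0.0000
    outer loop
      vertex 5.0 10.0 0.0
      vertex 5.0 25.0 0.0
      vertex 5.0 25.0 12.0
    endloop
  endfacet
  facet normal 1.0000 0.0000 0.0000
    outer loop
      vertex 5.0 10.0 0.0
      vertex 5.0 25.0 12.0
      vertex 5.0 10.0 12.0
    endloop
  endfacet
  facet normal 0.0000 1.0000 0.0000
    outer loop
      vertex 5.0 25.0 0.0
      vertex 0.0 25.0 0.0
      vertex 0.0 25.0 12.0
    endloop
  endfacet
  facet normal 0.0000 1.0000 0.0000
    outer loop
      vertex 5.0 25.0 0.0
      vertex 0.0 25.0 12.0
      vertex 5.0 25.0 12.0
    endloop
  endfacet
  facet normal -1.0000 0.0000 0.0000
    outer loop
      vertex 0.0 25.0 0.0
      vertex 0.0 0.0 0.0
      vertex 0.0 0.0 12.0
    endloop
  endfacet
  facet normal -1.0000 0.0000 0.0000
    outer loop
      vertex 0.0 25.0 0.0
      vertex 0.0 0.0 12.0
      vertex 0.0 25.0 12.0
    endloop
  endfacet
endsolid part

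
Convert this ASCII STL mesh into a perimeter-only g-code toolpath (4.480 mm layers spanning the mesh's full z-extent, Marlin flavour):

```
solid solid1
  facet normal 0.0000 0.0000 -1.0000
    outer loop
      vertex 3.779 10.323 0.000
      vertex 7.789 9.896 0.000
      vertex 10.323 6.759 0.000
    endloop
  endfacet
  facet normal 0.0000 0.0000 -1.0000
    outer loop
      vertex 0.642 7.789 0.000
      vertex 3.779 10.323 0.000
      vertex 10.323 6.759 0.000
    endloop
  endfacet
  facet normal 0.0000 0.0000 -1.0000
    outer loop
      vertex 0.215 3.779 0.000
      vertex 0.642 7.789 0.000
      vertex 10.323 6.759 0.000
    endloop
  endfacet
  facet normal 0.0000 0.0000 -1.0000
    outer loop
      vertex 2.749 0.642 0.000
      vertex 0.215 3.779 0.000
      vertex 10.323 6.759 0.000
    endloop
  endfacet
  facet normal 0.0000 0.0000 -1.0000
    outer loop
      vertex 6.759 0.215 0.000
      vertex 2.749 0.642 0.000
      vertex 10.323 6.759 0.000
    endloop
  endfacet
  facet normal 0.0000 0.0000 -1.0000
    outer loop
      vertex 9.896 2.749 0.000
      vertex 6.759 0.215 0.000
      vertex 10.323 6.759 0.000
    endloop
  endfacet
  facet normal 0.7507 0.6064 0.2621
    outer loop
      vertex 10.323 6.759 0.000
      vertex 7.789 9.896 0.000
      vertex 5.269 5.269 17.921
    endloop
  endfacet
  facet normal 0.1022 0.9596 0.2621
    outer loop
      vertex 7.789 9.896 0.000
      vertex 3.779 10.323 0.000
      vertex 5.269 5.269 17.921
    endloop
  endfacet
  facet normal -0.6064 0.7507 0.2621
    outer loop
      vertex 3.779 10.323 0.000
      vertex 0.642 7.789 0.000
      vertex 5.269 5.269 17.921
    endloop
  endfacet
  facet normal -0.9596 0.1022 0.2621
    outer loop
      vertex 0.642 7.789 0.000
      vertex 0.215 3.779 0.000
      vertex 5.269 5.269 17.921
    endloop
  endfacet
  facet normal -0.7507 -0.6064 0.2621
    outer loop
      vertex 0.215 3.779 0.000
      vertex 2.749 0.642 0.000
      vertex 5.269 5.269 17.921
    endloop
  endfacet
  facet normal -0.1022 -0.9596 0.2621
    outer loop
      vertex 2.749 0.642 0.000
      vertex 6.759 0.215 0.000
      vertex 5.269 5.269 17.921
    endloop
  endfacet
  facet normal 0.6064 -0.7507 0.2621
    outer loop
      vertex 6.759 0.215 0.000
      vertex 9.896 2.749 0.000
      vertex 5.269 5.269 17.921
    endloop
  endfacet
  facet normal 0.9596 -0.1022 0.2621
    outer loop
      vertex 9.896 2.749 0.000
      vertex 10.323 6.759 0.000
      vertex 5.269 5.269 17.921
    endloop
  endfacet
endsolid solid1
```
; perimeter-only toolpath
G21 ; units = mm
G90 ; absolute positioning
G28 ; home
; layer 1
G0 Z4.480
G0 X9.059 Y6.386
G1 X7.159 Y8.739
G1 X4.152 Y9.059
G1 X1.799 Y7.159
G1 X1.478 Y4.152
G1 X3.379 Y1.799
G1 X6.386 Y1.478
G1 X8.739 Y3.379
G1 X9.059 Y6.386
; layer 2
G0 Z8.960
G0 X7.796 Y6.014
G1 X6.529 Y7.583
G1 X4.524 Y7.796
G1 X2.956 Y6.529
G1 X2.742 Y4.524
G1 X4.009 Y2.956
G1 X6.014 Y2.742
G1 X7.583 Y4.009
G1 X7.796 Y6.014
; layer 3
G0 Z13.441
G0 X6.533 Y5.642
G1 X5.899 Y6.426
G1 X4.896 Y6.533
G1 X4.112 Y5.899
G1 X4.006 Y4.896
G1 X4.639 Y4.112
G1 X5.642 Y4.006
G1 X6.426 Y4.639
G1 X6.533 Y5.642
M2 ; end

The solid is a regular 8-sided pyramid, base circumscribed radius ≈ 5.27 mm, apex at z ≈ 17.9 mm. Slicing at Δz = 4.480 mm — 4 equal slices spanning the solid's height, so layer i sits at z = i·h/4 — gives 3 non-empty perimeters. Each is a 8-segment closed polygon; G0 lifts to the layer z and rapids to the start vertex, then G1 traces the edges. The cross-section shrinks linearly with z (the slice at the apex is degenerate and omitted).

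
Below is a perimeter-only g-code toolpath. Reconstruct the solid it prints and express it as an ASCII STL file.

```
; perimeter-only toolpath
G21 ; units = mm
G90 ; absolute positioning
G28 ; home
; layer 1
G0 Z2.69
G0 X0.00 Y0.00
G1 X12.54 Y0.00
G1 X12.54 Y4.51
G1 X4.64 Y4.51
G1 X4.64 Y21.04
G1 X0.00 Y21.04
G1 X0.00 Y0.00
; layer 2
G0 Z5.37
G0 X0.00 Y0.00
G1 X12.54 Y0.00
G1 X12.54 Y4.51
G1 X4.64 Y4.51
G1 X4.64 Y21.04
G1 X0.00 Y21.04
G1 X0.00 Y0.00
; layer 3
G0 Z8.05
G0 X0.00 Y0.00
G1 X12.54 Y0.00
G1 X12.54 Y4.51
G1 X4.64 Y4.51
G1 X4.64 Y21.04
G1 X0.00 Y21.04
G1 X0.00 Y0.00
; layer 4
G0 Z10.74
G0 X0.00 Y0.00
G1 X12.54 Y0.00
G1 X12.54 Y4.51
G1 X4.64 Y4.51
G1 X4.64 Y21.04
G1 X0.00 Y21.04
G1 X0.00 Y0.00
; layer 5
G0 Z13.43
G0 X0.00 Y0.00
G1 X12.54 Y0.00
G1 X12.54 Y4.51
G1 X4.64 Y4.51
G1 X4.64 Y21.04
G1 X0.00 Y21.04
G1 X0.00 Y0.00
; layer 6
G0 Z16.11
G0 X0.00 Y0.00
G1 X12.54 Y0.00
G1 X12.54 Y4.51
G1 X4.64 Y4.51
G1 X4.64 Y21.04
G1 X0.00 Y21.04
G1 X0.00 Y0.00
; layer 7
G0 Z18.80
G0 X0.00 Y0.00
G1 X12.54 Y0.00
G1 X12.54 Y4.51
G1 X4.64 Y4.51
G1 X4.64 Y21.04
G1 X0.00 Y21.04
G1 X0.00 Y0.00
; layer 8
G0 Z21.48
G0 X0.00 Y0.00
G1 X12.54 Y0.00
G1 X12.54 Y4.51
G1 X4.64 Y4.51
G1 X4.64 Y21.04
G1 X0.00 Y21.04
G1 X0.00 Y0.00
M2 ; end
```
solid part
  facet normal 0.0000 0.0000 -1.0000
    outer loop
      vertex 12.54 4.51 0.00
      vertex 12.54 0.00 0.00
      vertex 0.00 0.00 0.00
    endloop
  endfacet
  facet normal 0.0000 0.0000 -1.0000
    outer loop
      vertex 4.64 4.51 0.00
      vertex 12.54 4.51 0.00
      vertex 0.00 0.00 0.00
    endloop
  endfacet
  facet normal 0.0000 0.0000 -1.0000
    outer loop
      vertex 4.64 21.04 0.00
      vertex 4.64 4.51 0.00
      vertex 0.00 0.00 0.00
    endloop
  endfacet
  facet normal 0.0000 0.0000 -1.0000
    outer loop
      vertex 0.00 21.04 0.00
      vertex 4.64 21.04 0.00
      vertex 0.00 0.00 0.00
    endloop
  endfacet
  facet normal 0.0000 0.0000 1.0000
    outer loop
      vertex 0.00 0.00 21.48
      vertex 12.54 0.00 21.48
      vertex 12.54 4.51 21.48
    endloop
  endfacet
  facet normal 0.0000 0.0000 1.0000
    outer loop
      vertex 0.00 0.00 21.48
      vertex 12.54 4.51 21.48
      vertex 4.64 4.51 21.48
    endloop
  endfacet
  facet normal 0.0000 0.0000 1.0000
    outer loop
      vertex 0.00 0.00 21.48
      vertex 4.64 4.51 21.48
      vertex 4.64 21.04 21.48
    endloop
  endfacet
  facet normal 0.0000 0.0000 1.0000
    outer loop
      vertex 0.00 0.00 21.48
      vertex 4.64 21.04 21.48
      vertex 0.00 21.04 21.48
    endloop
  endfacet
  facet normal 0.0000 -1.0000 0.0000
    outer loop
      vertex 0.00 0.00 0.00
      vertex 12.54 0.00 0.00
      vertex 12.54 0.00 21.48
    endloop
  endfacet
  facet normal 0.0000 -1.0000 0.0000
    outer loop
      vertex 0.00 0.00 0.00
      vertex 12.54 0.00 21.48
      vertex 0.00 0.00 21.48
    endloop
  endfacet
  facet normal 1.0000 0.0000 0.0000
    outer loop
      vertex 12.54 0.00 0.00
      vertex 12.54 4.51 0.00
      vertex 12.54 4.51 21.48
    endloop
  endfacet
  facet normal 1.0000 0.0000 0.0000
    outer loop
      vertex 12.54 0.00 0.00
      vertex 12.54 4.51 21.48
      vertex 12.54 0.00 21.48
    endloop
  endfacet
  facet normal 0.0000 1.0000 0.0000
    outer loop
      vertex 12.54 4.51 0.00
      vertex 4.64 4.51 0.00
      vertex 4.64 4.51 21.48
    endloop
  endfacet
  facet normal 0.0000 1.0000 0.0000
    outer loop
      vertex 12.54 4.51 0.00
      vertex 4.64 4.51 21.48
      vertex 12.54 4.51 21.48
    endloop
  endfacet
  facet normal 1.0000 0.0000 0.0000
    outer loop
      vertex 4.64 4.51 0.00
      vertex 4.64 21.04 0.00
      vertex 4.64 21.04 21.48
    endloop
  endfacet
  facet normal 1.0000 0.0000 0.0000
    outer loop
      vertex 4.64 4.51 0.00
      vertex 4.64 21.04 21.48
      vertex 4.64 4.51 21.48
    endloop
  endfacet
  facet normal 0.0000 1.0000 0.0000
    outer loop
      vertex 4.64 21.04 0.00
      vertex 0.00 21.04 0.00
      vertex 0.00 21.04 21.48
    endloop
  endfacet
  facet normal 0.0000 1.0000 0.0000
    outer loop
      vertex 4.64 21.04 0.00
      vertex 0.00 21.04 21.48
      vertex 4.64 21.04 21.48
    endloop
  endfacet
  facet normal -1.0000 0.0000 0.0000
    outer loop
      vertex 0.00 21.04 0.00
      vertex 0.00 0.00 0.00
      vertex 0.00 0.00 21.48
    endloop
  endfacet
  facet normal -1.0000 0.0000 0.0000
    outer loop
      vertex 0.00 21.04 0.00
      vertex 0.00 0.00 21.48
      vertex 0.00 21.04 21.48
    endloop
  endfacet
endsolid part

The G0 Z moves step by Δz≈2.69 mm. Every layer's G1 loop is the same polygon, so the solid is a straight extrusion of it from z=0 to z≈21.5. Closing with flat bottom and top caps and triangulating gives 20 facets — an L-shaped prism: outer 12.5 × 21 mm, arm thicknesses ≈ 4.51 mm (horizontal) and 4.64 mm (vertical), extruded 21.5 mm in z.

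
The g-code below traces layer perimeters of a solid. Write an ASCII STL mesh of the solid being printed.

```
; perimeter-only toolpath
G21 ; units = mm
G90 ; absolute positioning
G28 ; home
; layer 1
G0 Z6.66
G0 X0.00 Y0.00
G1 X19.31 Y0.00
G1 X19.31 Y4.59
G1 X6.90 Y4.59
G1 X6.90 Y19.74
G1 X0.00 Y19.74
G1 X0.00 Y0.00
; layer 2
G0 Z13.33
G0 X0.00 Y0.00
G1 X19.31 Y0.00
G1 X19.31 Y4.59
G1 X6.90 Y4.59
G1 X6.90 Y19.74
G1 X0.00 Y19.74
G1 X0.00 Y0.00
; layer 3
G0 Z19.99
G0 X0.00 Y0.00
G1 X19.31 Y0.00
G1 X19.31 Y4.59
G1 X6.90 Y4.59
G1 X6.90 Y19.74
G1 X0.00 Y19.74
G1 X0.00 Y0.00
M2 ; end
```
solid part
  facet normal 0.0000 0.0000 -1.0000
    outer loop
      vertex 19.31 4.59 0.00
      vertex 19.31 0.00 0.00
      vertex 0.00 0.00 0.00
    endloop
  endfacet
  facet normal 0.0000 0.0000 -1.0000
    outer loop
      vertex 6.90 4.59 0.00
      vertex 19.31 4.59 0.00
      vertex 0.00 0.00 0.00
    endloop
  endfacet
  facet normal 0.0000 0.0000 -1.0000
    outer loop
      vertex 6.90 19.74 0.00
      vertex 6.90 4.59 0.00
      vertex 0.00 0.00 0.00
    endloop
  endfacet
  facet normal 0.0000 0.0000 -1.0000
    outer loop
      vertex 0.00 19.74 0.00
      vertex 6.90 19.74 0.00
      vertex 0.00 0.00 0.00
    endloop
  endfacet
  facet normal 0.0000 0.0000 1.0000
    outer loop
      vertex 0.00 0.00 19.99
      vertex 19.31 0.00 19.99
      vertex 19.31 4.59 19.99
    endloop
  endfacet
  facet normal 0.0000 0.0000 1.0000
    outer loop
      vertex 0.00 0.00 19.99
      vertex 19.31 4.59 19.99
      vertex 6.90 4.59 19.99
    endloop
  endfacet
  facet normal 0.0000 0.0000 1.0000
    outer loop
      vertex 0.00 0.00 19.99
      vertex 6.90 4.59 19.99
      vertex 6.90 19.74 19.99
    endloop
  endfacet
  facet normal 0.0000 0.0000 1.0000
    outer loop
      vertex 0.00 0.00 19.99
      vertex 6.90 19.74 19.99
      vertex 0.00 19.74 19.99
    endloop
  endfacet
  facet normal 0.0000 -1.0000 0.0000
    outer loop
      vertex 0.00 0.00 0.00
      vertex 19.31 0.00 0.00
      vertex 19.31 0.00 19.99
    endloop
  endfacet
  facet normal 0.0000 -1.0000 0.0000
    outer loop
      vertex 0.00 0.00 0.00
      vertex 19.31 0.00 19.99
      vertex 0.00 0.00 19.99
    endloop
  endfacet
  facet normal 1.0000 0.0000 0.0000
    outer loop
      vertex 19.31 0.00 0.00
      vertex 19.31 4.59 0.00
      vertex 19.31 4.59 19.99
    endloop
  endfacet
  facet normal 1.0000 0.0000 0.0000
    outer loop
      vertex 19.31 0.00 0.00
      vertex 19.31 4.59 19.99
      vertex 19.31 0.00 19.99
    endloop
  endfacet
  facet normal 0.0000 1.0000 0.0000
    outer loop
      vertex 19.31 4.59 0.00
      vertex 6.90 4.59 0.00
      vertex 6.90 4.59 19.99
    endloop
  endfacet
  facet normal 0.0000 1.0000 0.0000
    outer loop
      vertex 19.31 4.59 0.00
      vertex 6.90 4.59 19.99
      vertex 19.31 4.59 19.99
    endloop
  endfacet
  facet normal 1.0000 0.0000 0.0000
    outer loop
      vertex 6.90 4.59 0.00
      vertex 6.90 19.74 0.00
      vertex 6.90 19.74 19.99
    endloop
  endfacet
  facet normal 1.0000 0.0000 0.0000
    outer loop
      vertex 6.90 4.59 0.00
      vertex 6.90 19.74 19.99
      vertex 6.90 4.59 19.99
    endloop
  endfacet
  facet normal 0.0000 1.0000 0.0000
    outer loop
      vertex 6.90 19.74 0.00
      vertex 0.00 19.74 0.00
      vertex 0.00 19.74 19.99
    endloop
  endfacet
  facet normal 0.0000 1.0000 0.0000
    outer loop
      vertex 6.90 19.74 0.00
      vertex 0.00 19.74 19.99
      vertex 6.90 19.74 19.99
    endloop
  endfacet
  facet normal -1.0000 0.0000 0.0000
    outer loop
      vertex 0.00 19.74 0.00
      vertex 0.00 0.00 0.00
      vertex 0.00 0.00 19.99
    endloop
  endfacet
  facet normal -1.0000 0.0000 0.0000
    outer loop
      vertex 0.00 19.74 0.00
      vertex 0.00 0.00 19.99
      vertex 0.00 19.74 19.99
    endloop
  endfacet
endsolid part

The G0 Z moves step by Δz≈6.66 mm. Every layer's G1 loop is the same polygon, so the solid is a straight extrusion of it from z=0 to z≈20. Closing with flat bottom and top caps and triangulating gives 20 facets — an L-shaped prism: outer 19.3 × 19.7 mm, arm thicknesses ≈ 4.59 mm (horizontal) and 6.9 mm (vertical), extruded 20 mm in z.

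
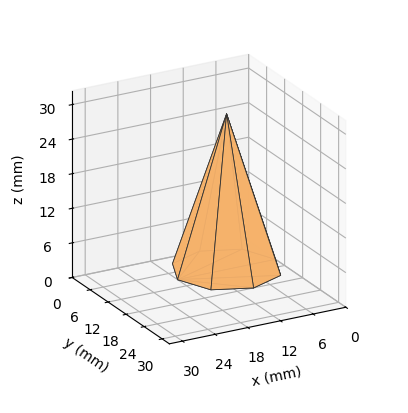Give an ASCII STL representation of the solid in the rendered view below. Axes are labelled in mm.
Reading the render: the shape is a regular 8-sided pyramid, base circumscribed radius ≈ 9 mm, apex at z ≈ 27 mm (dimensions read to the nearest mm from the axis ticks). For the STL, each face is triangulated and given an outward normal.

solid part
  facet normal 0.0000 0.0000 -1.0000
    outer loop
      vertex 9.0 18.0 0.0
      vertex 15.4 15.4 0.0
      vertex 18.0 9.0 0.0
    endloop
  endfacet
  facet normal 0.0000 0.0000 -1.0000
    outer loop
      vertex 2.6 15.4 0.0
      vertex 9.0 18.0 0.0
      vertex 18.0 9.0 0.0
    endloop
  endfacet
  facet normal 0.0000 0.0000 -1.0000
    outer loop
      vertex 0.0 9.0 0.0
      vertex 2.6 15.4 0.0
      vertex 18.0 9.0 0.0
    endloop
  endfacet
  facet normal 0.0000 0.0000 -1.0000
    outer loop
      vertex 2.6 2.6 0.0
      vertex 0.0 9.0 0.0
      vertex 18.0 9.0 0.0
    endloop
  endfacet
  facet normal 0.0000 0.0000 -1.0000
    outer loop
      vertex 9.0 0.0 0.0
      vertex 2.6 2.6 0.0
      vertex 18.0 9.0 0.0
    endloop
  endfacet
  facet normal 0.0000 0.0000 -1.0000
    outer loop
      vertex 15.4 2.6 0.0
      vertex 9.0 0.0 0.0
      vertex 18.0 9.0 0.0
    endloop
  endfacet
  facet normal 0.8852 0.3596 0.2951
    outer loop
      vertex 18.0 9.0 0.0
      vertex 15.4 15.4 0.0
      vertex 9.0 9.0 27.0
    endloop
  endfacet
  facet normal 0.3596 0.8852 0.2951
    outer loop
      vertex 15.4 15.4 0.0
      vertex 9.0 18.0 0.0
      vertex 9.0 9.0 27.0
    endloop
  endfacet
  facet normal -0.3596 0.8852 0.2951
    outer loop
      vertex 9.0 18.0 0.0
      vertex 2.6 15.4 0.0
      vertex 9.0 9.0 27.0
    endloop
  endfacet
  facet normal -0.8852 0.3596 0.2951
    outer loop
      vertex 2.6 15.4 0.0
      vertex 0.0 9.0 0.0
      vertex 9.0 9.0 27.0
    endloop
  endfacet
  facet normal -0.8852 -0.3596 0.2951
    outer loop
      vertex 0.0 9.0 0.0
      vertex 2.6 2.6 0.0
      vertex 9.0 9.0 27.0
    endloop
  endfacet
  facet normal -0.3596 -0.8852 0.2951
    outer loop
      vertex 2.6 2.6 0.0
      vertex 9.0 0.0 0.0
      vertex 9.0 9.0 27.0
    endloop
  endfacet
  facet normal 0.3596 -0.8852 0.2951
    outer loop
      vertex 9.0 0.0 0.0
      vertex 15.4 2.6 0.0
      vertex 9.0 9.0 27.0
    endloop
  endfacet
  facet normal 0.8852 -0.3596 0.2951
    outer loop
      vertex 15.4 2.6 0.0
      vertex 18.0 9.0 0.0
      vertex 9.0 9.0 27.0
    endloop
  endfacet
endsolid part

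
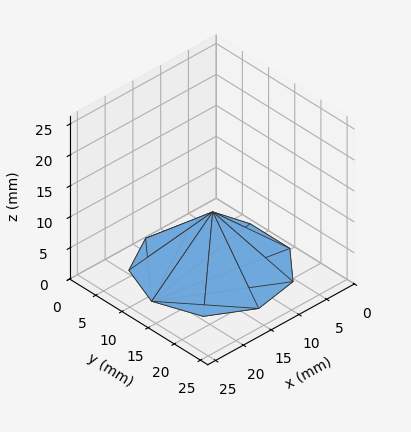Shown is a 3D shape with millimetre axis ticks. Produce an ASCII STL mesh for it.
Reading the render: the shape is a regular 9-sided pyramid, base circumscribed radius ≈ 11 mm, apex at z ≈ 9 mm (dimensions read to the nearest mm from the axis ticks). For the STL, each face is triangulated and given an outward normal.

solid part
  facet normal 0.0000 0.0000 -1.0000
    outer loop
      vertex 12.9 21.8 0.0
      vertex 19.4 18.1 0.0
      vertex 22.0 11.0 0.0
    endloop
  endfacet
  facet normal 0.0000 0.0000 -1.0000
    outer loop
      vertex 5.5 20.5 0.0
      vertex 12.9 21.8 0.0
      vertex 22.0 11.0 0.0
    endloop
  endfacet
  facet normal 0.0000 0.0000 -1.0000
    outer loop
      vertex 0.7 14.8 0.0
      vertex 5.5 20.5 0.0
      vertex 22.0 11.0 0.0
    endloop
  endfacet
  facet normal 0.0000 0.0000 -1.0000
    outer loop
      vertex 0.7 7.2 0.0
      vertex 0.7 14.8 0.0
      vertex 22.0 11.0 0.0
    endloop
  endfacet
  facet normal 0.0000 0.0000 -1.0000
    outer loop
      vertex 5.5 1.5 0.0
      vertex 0.7 7.2 0.0
      vertex 22.0 11.0 0.0
    endloop
  endfacet
  facet normal 0.0000 0.0000 -1.0000
    outer loop
      vertex 12.9 0.2 0.0
      vertex 5.5 1.5 0.0
      vertex 22.0 11.0 0.0
    endloop
  endfacet
  facet normal 0.0000 0.0000 -1.0000
    outer loop
      vertex 19.4 3.9 0.0
      vertex 12.9 0.2 0.0
      vertex 22.0 11.0 0.0
    endloop
  endfacet
  facet normal 0.6169 0.2259 0.7540
    outer loop
      vertex 22.0 11.0 0.0
      vertex 19.4 18.1 0.0
      vertex 11.0 11.0 9.0
    endloop
  endfacet
  facet normal 0.3250 0.5710 0.7538
    outer loop
      vertex 19.4 18.1 0.0
      vertex 12.9 21.8 0.0
      vertex 11.0 11.0 9.0
    endloop
  endfacet
  facet normal -0.1138 0.6478 0.7533
    outer loop
      vertex 12.9 21.8 0.0
      vertex 5.5 20.5 0.0
      vertex 11.0 11.0 9.0
    endloop
  endfacet
  facet normal -0.5026 0.4232 0.7539
    outer loop
      vertex 5.5 20.5 0.0
      vertex 0.7 14.8 0.0
      vertex 11.0 11.0 9.0
    endloop
  endfacet
  facet normal -0.6580 0.0000 0.7530
    outer loop
      vertex 0.7 14.8 0.0
      vertex 0.7 7.2 0.0
      vertex 11.0 11.0 9.0
    endloop
  endfacet
  facet normal -0.5026 -0.4232 0.7539
    outer loop
      vertex 0.7 7.2 0.0
      vertex 5.5 1.5 0.0
      vertex 11.0 11.0 9.0
    endloop
  endfacet
  facet normal -0.1138 -0.6478 0.7533
    outer loop
      vertex 5.5 1.5 0.0
      vertex 12.9 0.2 0.0
      vertex 11.0 11.0 9.0
    endloop
  endfacet
  facet normal 0.3250 -0.5710 0.7538
    outer loop
      vertex 12.9 0.2 0.0
      vertex 19.4 3.9 0.0
      vertex 11.0 11.0 9.0
    endloop
  endfacet
  facet normal 0.6169 -0.2259 0.7540
    outer loop
      vertex 19.4 3.9 0.0
      vertex 22.0 11.0 0.0
      vertex 11.0 11.0 9.0
    endloop
  endfacet
endsolid part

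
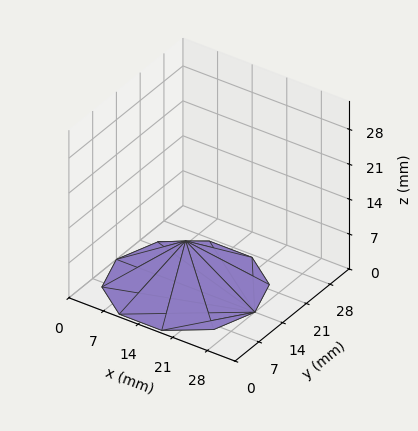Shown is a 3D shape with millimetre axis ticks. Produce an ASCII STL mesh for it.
Reading the render: the shape is a regular 10-sided pyramid, base circumscribed radius ≈ 14 mm, apex at z ≈ 9 mm (dimensions read to the nearest mm from the axis ticks). For the STL, each face is triangulated and given an outward normal.

solid part
  facet normal 0.0000 0.0000 -1.0000
    outer loop
      vertex 18.3 27.3 0.0
      vertex 25.3 22.2 0.0
      vertex 28.0 14.0 0.0
    endloop
  endfacet
  facet normal 0.0000 0.0000 -1.0000
    outer loop
      vertex 9.7 27.3 0.0
      vertex 18.3 27.3 0.0
      vertex 28.0 14.0 0.0
    endloop
  endfacet
  facet normal 0.0000 0.0000 -1.0000
    outer loop
      vertex 2.7 22.2 0.0
      vertex 9.7 27.3 0.0
      vertex 28.0 14.0 0.0
    endloop
  endfacet
  facet normal 0.0000 0.0000 -1.0000
    outer loop
      vertex 0.0 14.0 0.0
      vertex 2.7 22.2 0.0
      vertex 28.0 14.0 0.0
    endloop
  endfacet
  facet normal 0.0000 0.0000 -1.0000
    outer loop
      vertex 2.7 5.8 0.0
      vertex 0.0 14.0 0.0
      vertex 28.0 14.0 0.0
    endloop
  endfacet
  facet normal 0.0000 0.0000 -1.0000
    outer loop
      vertex 9.7 0.7 0.0
      vertex 2.7 5.8 0.0
      vertex 28.0 14.0 0.0
    endloop
  endfacet
  facet normal 0.0000 0.0000 -1.0000
    outer loop
      vertex 18.3 0.7 0.0
      vertex 9.7 0.7 0.0
      vertex 28.0 14.0 0.0
    endloop
  endfacet
  facet normal 0.0000 0.0000 -1.0000
    outer loop
      vertex 25.3 5.8 0.0
      vertex 18.3 0.7 0.0
      vertex 28.0 14.0 0.0
    endloop
  endfacet
  facet normal 0.5324 0.1753 0.8282
    outer loop
      vertex 28.0 14.0 0.0
      vertex 25.3 22.2 0.0
      vertex 14.0 14.0 9.0
    endloop
  endfacet
  facet normal 0.3303 0.4534 0.8278
    outer loop
      vertex 25.3 22.2 0.0
      vertex 18.3 27.3 0.0
      vertex 14.0 14.0 9.0
    endloop
  endfacet
  facet normal 0.0000 0.5604 0.8282
    outer loop
      vertex 18.3 27.3 0.0
      vertex 9.7 27.3 0.0
      vertex 14.0 14.0 9.0
    endloop
  endfacet
  facet normal -0.3303 0.4534 0.8278
    outer loop
      vertex 9.7 27.3 0.0
      vertex 2.7 22.2 0.0
      vertex 14.0 14.0 9.0
    endloop
  endfacet
  facet normal -0.5324 0.1753 0.8282
    outer loop
      vertex 2.7 22.2 0.0
      vertex 0.0 14.0 0.0
      vertex 14.0 14.0 9.0
    endloop
  endfacet
  facet normal -0.5324 -0.1753 0.8282
    outer loop
      vertex 0.0 14.0 0.0
      vertex 2.7 5.8 0.0
      vertex 14.0 14.0 9.0
    endloop
  endfacet
  facet normal -0.3303 -0.4534 0.8278
    outer loop
      vertex 2.7 5.8 0.0
      vertex 9.7 0.7 0.0
      vertex 14.0 14.0 9.0
    endloop
  endfacet
  facet normal 0.0000 -0.5604 0.8282
    outer loop
      vertex 9.7 0.7 0.0
      vertex 18.3 0.7 0.0
      vertex 14.0 14.0 9.0
    endloop
  endfacet
  facet normal 0.3303 -0.4534 0.8278
    outer loop
      vertex 18.3 0.7 0.0
      vertex 25.3 5.8 0.0
      vertex 14.0 14.0 9.0
    endloop
  endfacet
  facet normal 0.5324 -0.1753 0.8282
    outer loop
      vertex 25.3 5.8 0.0
      vertex 28.0 14.0 0.0
      vertex 14.0 14.0 9.0
    endloop
  endfacet
endsolid part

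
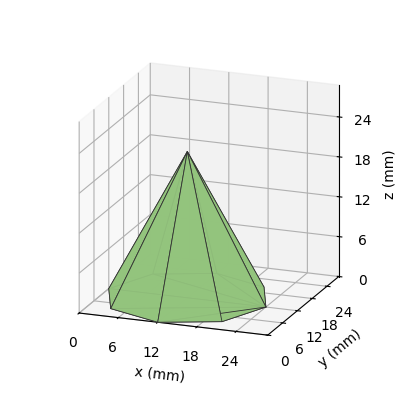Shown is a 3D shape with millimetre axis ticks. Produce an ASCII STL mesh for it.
Reading the render: the shape is a regular 8-sided pyramid, base circumscribed radius ≈ 12 mm, apex at z ≈ 22 mm (dimensions read to the nearest mm from the axis ticks). For the STL, each face is triangulated and given an outward normal.

solid part
  facet normal 0.0000 0.0000 -1.0000
    outer loop
      vertex 12.0 24.0 0.0
      vertex 20.5 20.5 0.0
      vertex 24.0 12.0 0.0
    endloop
  endfacet
  facet normal 0.0000 0.0000 -1.0000
    outer loop
      vertex 3.5 20.5 0.0
      vertex 12.0 24.0 0.0
      vertex 24.0 12.0 0.0
    endloop
  endfacet
  facet normal 0.0000 0.0000 -1.0000
    outer loop
      vertex 0.0 12.0 0.0
      vertex 3.5 20.5 0.0
      vertex 24.0 12.0 0.0
    endloop
  endfacet
  facet normal 0.0000 0.0000 -1.0000
    outer loop
      vertex 3.5 3.5 0.0
      vertex 0.0 12.0 0.0
      vertex 24.0 12.0 0.0
    endloop
  endfacet
  facet normal 0.0000 0.0000 -1.0000
    outer loop
      vertex 12.0 0.0 0.0
      vertex 3.5 3.5 0.0
      vertex 24.0 12.0 0.0
    endloop
  endfacet
  facet normal 0.0000 0.0000 -1.0000
    outer loop
      vertex 20.5 3.5 0.0
      vertex 12.0 0.0 0.0
      vertex 24.0 12.0 0.0
    endloop
  endfacet
  facet normal 0.8256 0.3400 0.4503
    outer loop
      vertex 24.0 12.0 0.0
      vertex 20.5 20.5 0.0
      vertex 12.0 12.0 22.0
    endloop
  endfacet
  facet normal 0.3400 0.8256 0.4503
    outer loop
      vertex 20.5 20.5 0.0
      vertex 12.0 24.0 0.0
      vertex 12.0 12.0 22.0
    endloop
  endfacet
  facet normal -0.3400 0.8256 0.4503
    outer loop
      vertex 12.0 24.0 0.0
      vertex 3.5 20.5 0.0
      vertex 12.0 12.0 22.0
    endloop
  endfacet
  facet normal -0.8256 0.3400 0.4503
    outer loop
      vertex 3.5 20.5 0.0
      vertex 0.0 12.0 0.0
      vertex 12.0 12.0 22.0
    endloop
  endfacet
  facet normal -0.8256 -0.3400 0.4503
    outer loop
      vertex 0.0 12.0 0.0
      vertex 3.5 3.5 0.0
      vertex 12.0 12.0 22.0
    endloop
  endfacet
  facet normal -0.3400 -0.8256 0.4503
    outer loop
      vertex 3.5 3.5 0.0
      vertex 12.0 0.0 0.0
      vertex 12.0 12.0 22.0
    endloop
  endfacet
  facet normal 0.3400 -0.8256 0.4503
    outer loop
      vertex 12.0 0.0 0.0
      vertex 20.5 3.5 0.0
      vertex 12.0 12.0 22.0
    endloop
  endfacet
  facet normal 0.8256 -0.3400 0.4503
    outer loop
      vertex 20.5 3.5 0.0
      vertex 24.0 12.0 0.0
      vertex 12.0 12.0 22.0
    endloop
  endfacet
endsolid part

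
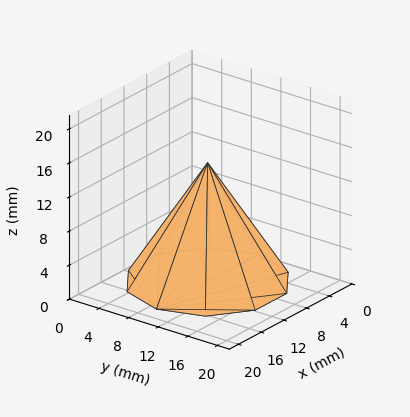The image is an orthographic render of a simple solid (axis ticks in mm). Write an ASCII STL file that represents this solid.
Reading the render: the shape is a regular 10-sided pyramid, base circumscribed radius ≈ 9 mm, apex at z ≈ 14 mm (dimensions read to the nearest mm from the axis ticks). For the STL, each face is triangulated and given an outward normal.

solid part
  facet normal 0.0000 0.0000 -1.0000
    outer loop
      vertex 11.78 17.56 0.00
      vertex 16.28 14.29 0.00
      vertex 18.00 9.00 0.00
    endloop
  endfacet
  facet normal 0.0000 0.0000 -1.0000
    outer loop
      vertex 6.22 17.56 0.00
      vertex 11.78 17.56 0.00
      vertex 18.00 9.00 0.00
    endloop
  endfacet
  facet normal 0.0000 0.0000 -1.0000
    outer loop
      vertex 1.72 14.29 0.00
      vertex 6.22 17.56 0.00
      vertex 18.00 9.00 0.00
    endloop
  endfacet
  facet normal 0.0000 0.0000 -1.0000
    outer loop
      vertex 0.00 9.00 0.00
      vertex 1.72 14.29 0.00
      vertex 18.00 9.00 0.00
    endloop
  endfacet
  facet normal 0.0000 0.0000 -1.0000
    outer loop
      vertex 1.72 3.71 0.00
      vertex 0.00 9.00 0.00
      vertex 18.00 9.00 0.00
    endloop
  endfacet
  facet normal 0.0000 0.0000 -1.0000
    outer loop
      vertex 6.22 0.44 0.00
      vertex 1.72 3.71 0.00
      vertex 18.00 9.00 0.00
    endloop
  endfacet
  facet normal 0.0000 0.0000 -1.0000
    outer loop
      vertex 11.78 0.44 0.00
      vertex 6.22 0.44 0.00
      vertex 18.00 9.00 0.00
    endloop
  endfacet
  facet normal 0.0000 0.0000 -1.0000
    outer loop
      vertex 16.28 3.71 0.00
      vertex 11.78 0.44 0.00
      vertex 18.00 9.00 0.00
    endloop
  endfacet
  facet normal 0.8114 0.2638 0.5216
    outer loop
      vertex 18.00 9.00 0.00
      vertex 16.28 14.29 0.00
      vertex 9.00 9.00 14.00
    endloop
  endfacet
  facet normal 0.5015 0.6902 0.5216
    outer loop
      vertex 16.28 14.29 0.00
      vertex 11.78 17.56 0.00
      vertex 9.00 9.00 14.00
    endloop
  endfacet
  facet normal 0.0000 0.8532 0.5216
    outer loop
      vertex 11.78 17.56 0.00
      vertex 6.22 17.56 0.00
      vertex 9.00 9.00 14.00
    endloop
  endfacet
  facet normal -0.5015 0.6902 0.5216
    outer loop
      vertex 6.22 17.56 0.00
      vertex 1.72 14.29 0.00
      vertex 9.00 9.00 14.00
    endloop
  endfacet
  facet normal -0.8114 0.2638 0.5216
    outer loop
      vertex 1.72 14.29 0.00
      vertex 0.00 9.00 0.00
      vertex 9.00 9.00 14.00
    endloop
  endfacet
  facet normal -0.8114 -0.2638 0.5216
    outer loop
      vertex 0.00 9.00 0.00
      vertex 1.72 3.71 0.00
      vertex 9.00 9.00 14.00
    endloop
  endfacet
  facet normal -0.5015 -0.6902 0.5216
    outer loop
      vertex 1.72 3.71 0.00
      vertex 6.22 0.44 0.00
      vertex 9.00 9.00 14.00
    endloop
  endfacet
  facet normal 0.0000 -0.8532 0.5216
    outer loop
      vertex 6.22 0.44 0.00
      vertex 11.78 0.44 0.00
      vertex 9.00 9.00 14.00
    endloop
  endfacet
  facet normal 0.5015 -0.6902 0.5216
    outer loop
      vertex 11.78 0.44 0.00
      vertex 16.28 3.71 0.00
      vertex 9.00 9.00 14.00
    endloop
  endfacet
  facet normal 0.8114 -0.2638 0.5216
    outer loop
      vertex 16.28 3.71 0.00
      vertex 18.00 9.00 0.00
      vertex 9.00 9.00 14.00
    endloop
  endfacet
endsolid part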